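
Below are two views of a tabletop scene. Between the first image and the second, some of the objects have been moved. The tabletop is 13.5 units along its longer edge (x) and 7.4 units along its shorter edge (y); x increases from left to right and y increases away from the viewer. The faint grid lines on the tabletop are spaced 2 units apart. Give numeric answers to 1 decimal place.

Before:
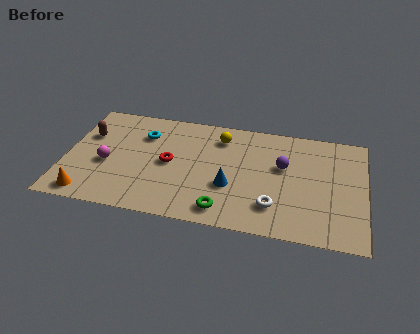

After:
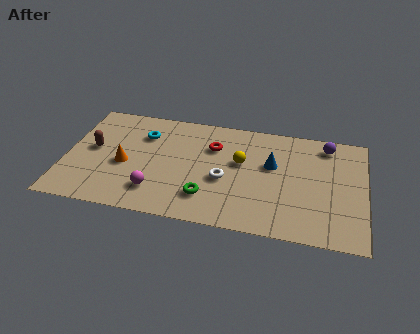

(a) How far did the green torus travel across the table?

1.1

The green torus moved from about (7.3, 1.1) to (6.5, 1.8), a distance of √(0.8² + 0.7²) ≈ 1.1.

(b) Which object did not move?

the cyan torus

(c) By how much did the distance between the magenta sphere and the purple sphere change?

+0.8

Before: roughly 8.0 units apart; after: 8.8. That's 0.8 units further apart.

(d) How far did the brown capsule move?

0.9

The brown capsule was near (0.9, 4.9) before and (1.2, 4.0) after, so it travelled √(0.3² + 0.9²) ≈ 0.9 units.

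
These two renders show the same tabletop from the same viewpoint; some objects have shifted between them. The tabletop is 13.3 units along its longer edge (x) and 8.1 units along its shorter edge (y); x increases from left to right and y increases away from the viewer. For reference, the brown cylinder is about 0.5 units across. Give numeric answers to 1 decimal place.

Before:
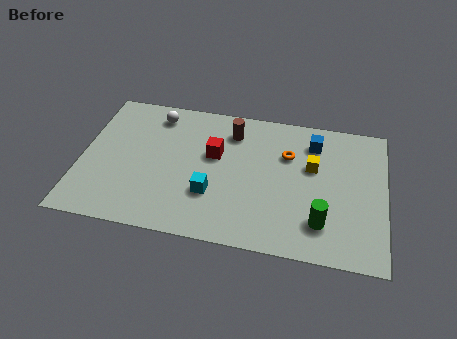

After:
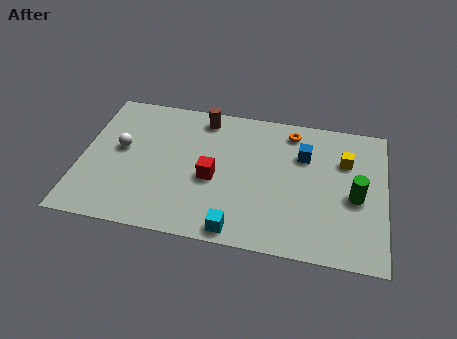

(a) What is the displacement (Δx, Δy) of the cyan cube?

(1.2, -1.8)

The cyan cube started near (5.8, 2.6) and ended near (7.0, 0.8).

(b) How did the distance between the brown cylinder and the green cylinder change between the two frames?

+1.5

They were about 6.1 units apart before and 7.6 after — 1.5 units further apart.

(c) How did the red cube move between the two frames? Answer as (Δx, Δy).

(0.0, -1.4)

The red cube started near (5.8, 4.9) and ended near (5.8, 3.5).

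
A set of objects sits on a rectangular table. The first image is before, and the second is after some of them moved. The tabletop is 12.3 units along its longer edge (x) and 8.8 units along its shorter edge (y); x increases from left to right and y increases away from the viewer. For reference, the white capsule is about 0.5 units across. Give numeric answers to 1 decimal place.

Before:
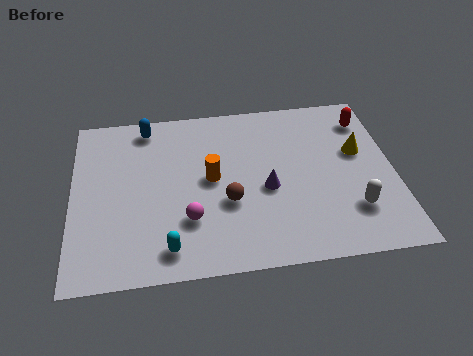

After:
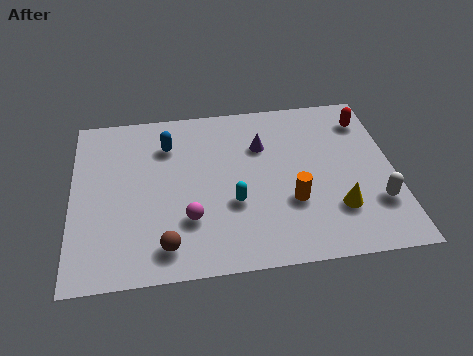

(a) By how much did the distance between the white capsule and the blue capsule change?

-0.6

The distance was about 9.4 in the first image and 8.8 in the second, so they moved 0.6 units closer together.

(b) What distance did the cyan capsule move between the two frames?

3.1

The cyan capsule moved from about (3.6, 1.3) to (6.1, 3.2), a distance of √(2.5² + 1.9²) ≈ 3.1.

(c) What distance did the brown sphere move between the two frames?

3.1

From (5.9, 3.3) to (3.5, 1.4), the brown sphere covered √(2.4² + 1.9²) ≈ 3.1 units.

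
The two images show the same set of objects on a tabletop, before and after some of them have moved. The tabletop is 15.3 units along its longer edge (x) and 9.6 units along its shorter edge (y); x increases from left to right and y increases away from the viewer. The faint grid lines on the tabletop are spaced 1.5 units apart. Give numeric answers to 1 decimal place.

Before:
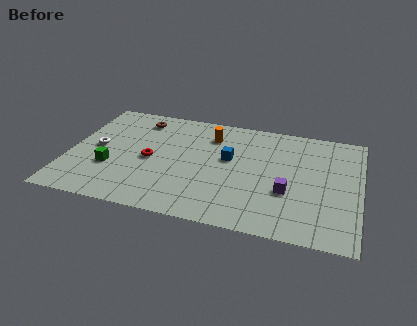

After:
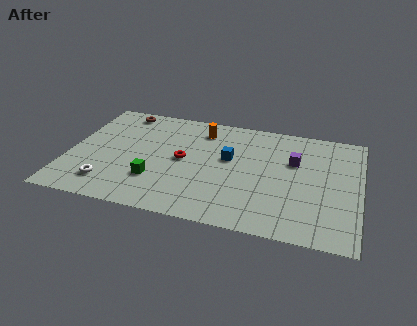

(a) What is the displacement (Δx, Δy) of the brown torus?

(-1.0, 0.5)

From the two frames, the brown torus sits at roughly (3.4, 8.0) before and (2.4, 8.5) after.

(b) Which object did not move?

the blue cube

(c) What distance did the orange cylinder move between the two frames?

0.6

The orange cylinder was near (7.3, 7.4) before and (6.8, 7.8) after, so it travelled √(0.5² + 0.4²) ≈ 0.6 units.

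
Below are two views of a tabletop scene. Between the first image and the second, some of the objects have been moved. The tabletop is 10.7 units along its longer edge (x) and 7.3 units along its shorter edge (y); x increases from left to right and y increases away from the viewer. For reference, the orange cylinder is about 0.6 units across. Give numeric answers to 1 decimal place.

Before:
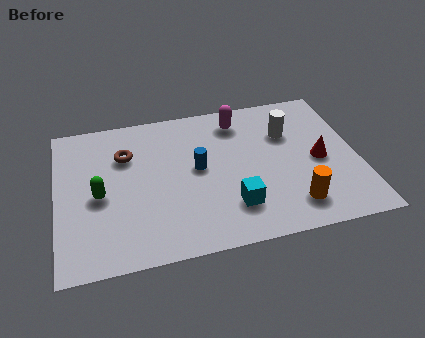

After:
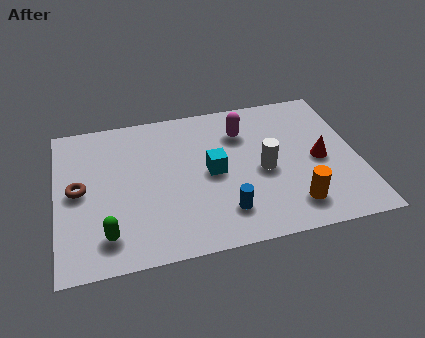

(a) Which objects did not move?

the red cone and the orange cylinder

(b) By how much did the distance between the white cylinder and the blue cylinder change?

-1.2

They were about 3.5 units apart before and 2.3 after — 1.2 units closer together.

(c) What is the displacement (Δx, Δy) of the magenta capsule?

(0.1, -0.6)

The magenta capsule was at about (6.6, 6.0) and moved to about (6.7, 5.4).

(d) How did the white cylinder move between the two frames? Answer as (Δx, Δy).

(-1.0, -1.7)

The white cylinder started near (8.3, 5.0) and ended near (7.3, 3.3).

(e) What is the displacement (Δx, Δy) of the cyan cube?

(-0.6, 1.8)

The cyan cube was at about (6.1, 1.8) and moved to about (5.5, 3.6).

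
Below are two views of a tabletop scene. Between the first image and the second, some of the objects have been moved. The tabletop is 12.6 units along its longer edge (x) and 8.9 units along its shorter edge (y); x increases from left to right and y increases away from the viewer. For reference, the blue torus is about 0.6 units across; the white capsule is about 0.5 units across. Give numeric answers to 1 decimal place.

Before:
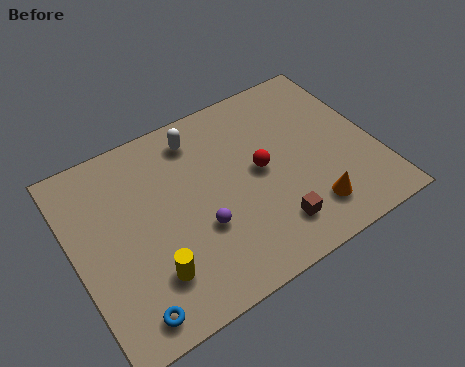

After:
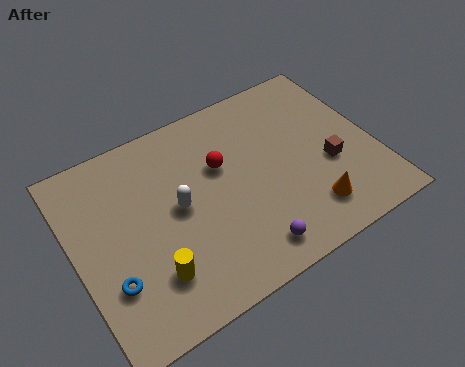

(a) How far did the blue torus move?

1.7

From (1.7, 1.1) to (1.2, 2.7), the blue torus covered √(0.5² + 1.6²) ≈ 1.7 units.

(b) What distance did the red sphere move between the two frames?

1.8

From (7.8, 4.6) to (6.3, 5.6), the red sphere covered √(1.5² + 1.0²) ≈ 1.8 units.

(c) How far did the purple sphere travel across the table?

2.5

From (5.0, 3.2) to (6.7, 1.3), the purple sphere covered √(1.7² + 1.9²) ≈ 2.5 units.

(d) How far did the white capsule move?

3.1

The white capsule moved from about (5.6, 7.4) to (4.3, 4.6), a distance of √(1.3² + 2.8²) ≈ 3.1.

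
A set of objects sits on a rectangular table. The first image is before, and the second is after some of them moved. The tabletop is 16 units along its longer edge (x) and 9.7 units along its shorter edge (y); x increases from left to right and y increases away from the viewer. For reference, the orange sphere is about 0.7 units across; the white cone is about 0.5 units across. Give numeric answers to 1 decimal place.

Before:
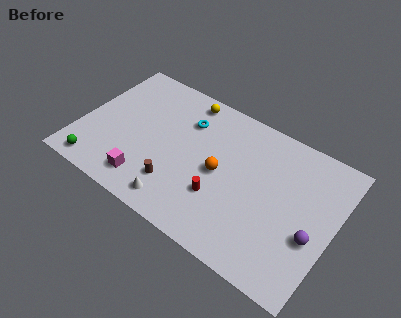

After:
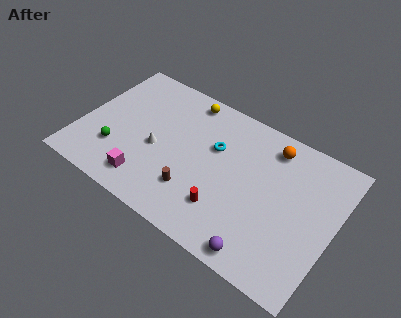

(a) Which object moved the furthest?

the orange sphere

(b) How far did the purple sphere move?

3.8

From (14.9, 3.7) to (12.2, 1.0), the purple sphere covered √(2.7² + 2.7²) ≈ 3.8 units.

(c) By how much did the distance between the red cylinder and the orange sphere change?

+4.3

Before: roughly 1.6 units apart; after: 5.9. That's 4.3 units further apart.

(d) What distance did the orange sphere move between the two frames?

4.3

The orange sphere was near (8.9, 4.7) before and (11.6, 8.1) after, so it travelled √(2.7² + 3.4²) ≈ 4.3 units.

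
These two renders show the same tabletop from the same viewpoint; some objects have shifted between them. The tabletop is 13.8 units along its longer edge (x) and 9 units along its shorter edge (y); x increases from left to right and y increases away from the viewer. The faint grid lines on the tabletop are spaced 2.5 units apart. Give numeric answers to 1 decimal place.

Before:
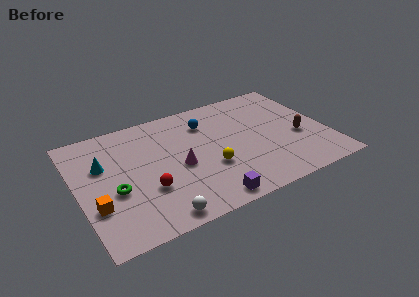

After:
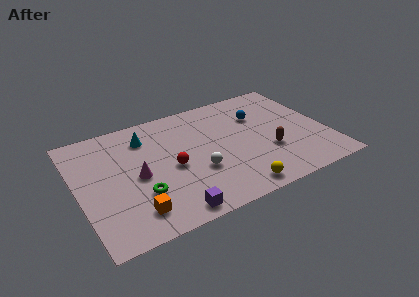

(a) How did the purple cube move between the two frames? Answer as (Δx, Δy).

(-2.0, 0.0)

From the two frames, the purple cube sits at roughly (6.6, 0.9) before and (4.6, 0.9) after.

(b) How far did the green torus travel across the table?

1.5

From (1.9, 3.6) to (3.2, 2.8), the green torus covered √(1.3² + 0.8²) ≈ 1.5 units.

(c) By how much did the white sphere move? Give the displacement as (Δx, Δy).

(2.5, 2.3)

From the two frames, the white sphere sits at roughly (3.9, 0.9) before and (6.4, 3.2) after.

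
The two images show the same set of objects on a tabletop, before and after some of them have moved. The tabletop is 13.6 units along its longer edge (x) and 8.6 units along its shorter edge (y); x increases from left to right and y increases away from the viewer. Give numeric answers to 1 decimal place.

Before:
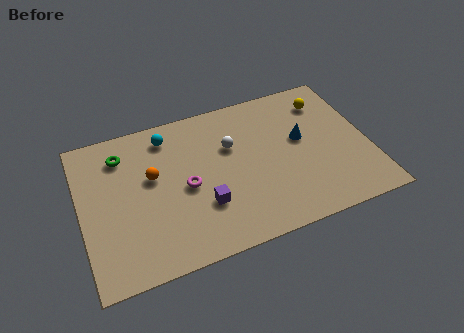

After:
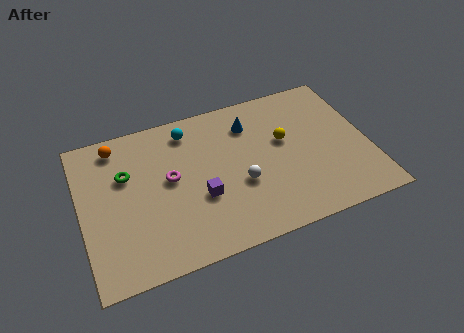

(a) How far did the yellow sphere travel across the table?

2.8

From (11.9, 6.8) to (9.7, 5.1), the yellow sphere covered √(2.2² + 1.7²) ≈ 2.8 units.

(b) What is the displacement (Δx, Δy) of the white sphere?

(0.2, -2.3)

From the two frames, the white sphere sits at roughly (7.2, 5.6) before and (7.4, 3.3) after.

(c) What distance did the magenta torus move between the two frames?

1.0

From (4.9, 4.0) to (4.2, 4.7), the magenta torus covered √(0.7² + 0.7²) ≈ 1.0 units.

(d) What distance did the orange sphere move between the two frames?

2.7

From (3.4, 5.1) to (1.9, 7.4), the orange sphere covered √(1.5² + 2.3²) ≈ 2.7 units.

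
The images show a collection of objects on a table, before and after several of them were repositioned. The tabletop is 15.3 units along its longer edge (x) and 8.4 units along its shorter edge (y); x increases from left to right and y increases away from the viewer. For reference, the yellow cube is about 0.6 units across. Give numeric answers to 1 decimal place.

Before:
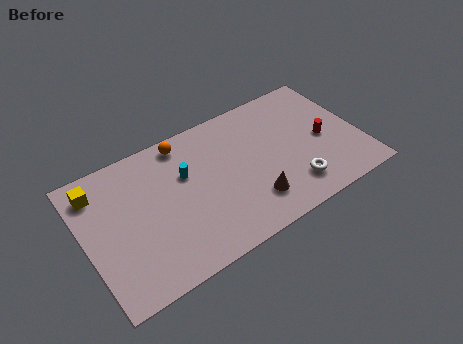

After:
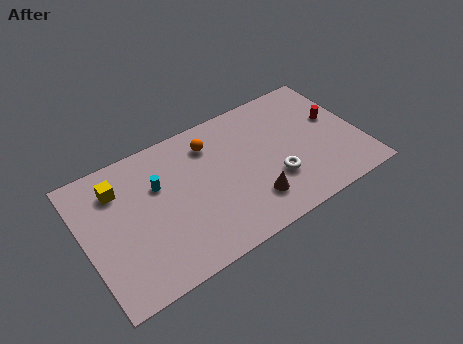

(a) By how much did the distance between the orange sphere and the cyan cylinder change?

+1.3

The distance was about 2.0 in the first image and 3.3 in the second, so they moved 1.3 units further apart.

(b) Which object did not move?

the brown cone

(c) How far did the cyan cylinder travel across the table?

1.5

The cyan cylinder moved from about (5.7, 5.4) to (4.2, 5.5), a distance of √(1.5² + 0.1²) ≈ 1.5.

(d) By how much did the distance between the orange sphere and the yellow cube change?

+0.3

They were about 4.9 units apart before and 5.2 after — 0.3 units further apart.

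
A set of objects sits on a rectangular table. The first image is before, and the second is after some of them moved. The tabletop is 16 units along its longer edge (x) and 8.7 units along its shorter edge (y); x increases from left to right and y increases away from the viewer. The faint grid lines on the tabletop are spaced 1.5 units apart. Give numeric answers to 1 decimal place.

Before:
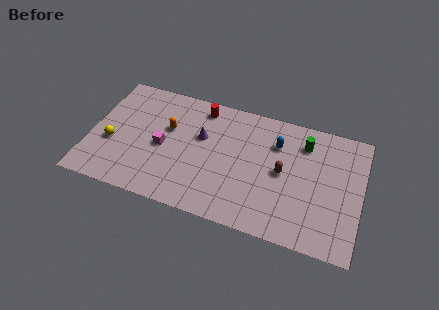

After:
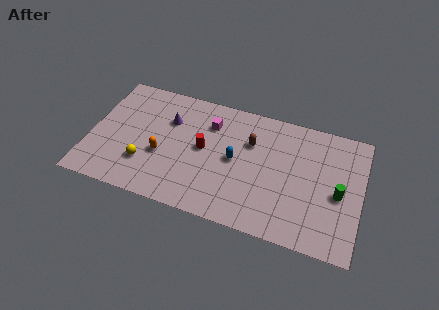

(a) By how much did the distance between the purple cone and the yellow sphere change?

-1.9

The distance was about 5.6 in the first image and 3.7 in the second, so they moved 1.9 units closer together.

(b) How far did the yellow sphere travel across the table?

2.3

From (1.3, 3.4) to (3.4, 2.5), the yellow sphere covered √(2.1² + 0.9²) ≈ 2.3 units.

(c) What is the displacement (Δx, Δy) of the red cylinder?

(0.4, -2.9)

The red cylinder started near (6.3, 7.5) and ended near (6.7, 4.6).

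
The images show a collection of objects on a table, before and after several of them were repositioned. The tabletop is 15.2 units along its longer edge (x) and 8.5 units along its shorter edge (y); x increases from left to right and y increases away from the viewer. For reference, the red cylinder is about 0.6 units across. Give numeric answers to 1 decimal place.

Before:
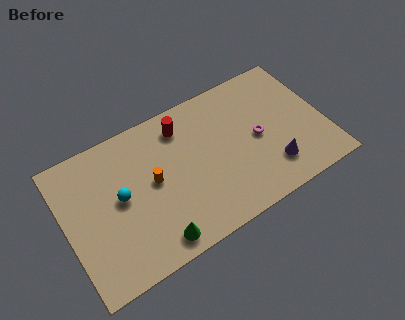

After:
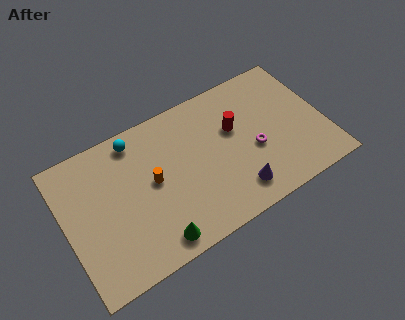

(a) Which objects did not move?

the green cone and the orange cylinder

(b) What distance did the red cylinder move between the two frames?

3.3

From (7.2, 6.9) to (10.1, 5.3), the red cylinder covered √(2.9² + 1.6²) ≈ 3.3 units.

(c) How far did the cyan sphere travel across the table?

3.2

The cyan sphere moved from about (3.2, 4.5) to (4.5, 7.4), a distance of √(1.3² + 2.9²) ≈ 3.2.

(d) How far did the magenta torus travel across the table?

0.7

The magenta torus moved from about (11.3, 4.1) to (11.0, 3.5), a distance of √(0.3² + 0.6²) ≈ 0.7.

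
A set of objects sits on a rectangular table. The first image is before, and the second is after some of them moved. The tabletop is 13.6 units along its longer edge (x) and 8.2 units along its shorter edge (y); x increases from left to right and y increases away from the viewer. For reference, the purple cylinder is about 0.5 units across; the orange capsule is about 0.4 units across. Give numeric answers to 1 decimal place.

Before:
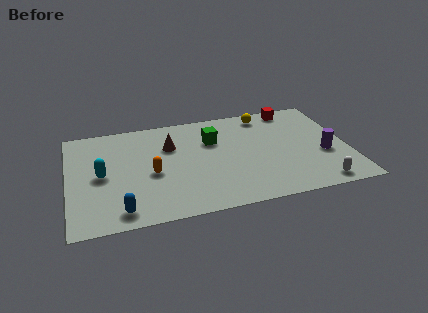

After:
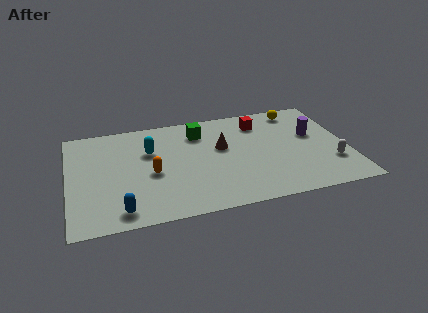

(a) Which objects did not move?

the blue capsule and the orange capsule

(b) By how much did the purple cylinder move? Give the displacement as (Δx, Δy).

(-0.4, 1.7)

The purple cylinder was at about (12.4, 3.2) and moved to about (12.0, 4.9).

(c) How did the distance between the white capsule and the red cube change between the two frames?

-1.2

The distance was about 6.4 in the first image and 5.2 in the second, so they moved 1.2 units closer together.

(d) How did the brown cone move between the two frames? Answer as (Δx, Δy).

(2.5, -0.7)

From the two frames, the brown cone sits at roughly (5.0, 5.6) before and (7.5, 4.9) after.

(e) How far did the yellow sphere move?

1.6

The yellow sphere was near (9.8, 7.1) before and (11.4, 7.1) after, so it travelled √(1.6² + 0.0²) ≈ 1.6 units.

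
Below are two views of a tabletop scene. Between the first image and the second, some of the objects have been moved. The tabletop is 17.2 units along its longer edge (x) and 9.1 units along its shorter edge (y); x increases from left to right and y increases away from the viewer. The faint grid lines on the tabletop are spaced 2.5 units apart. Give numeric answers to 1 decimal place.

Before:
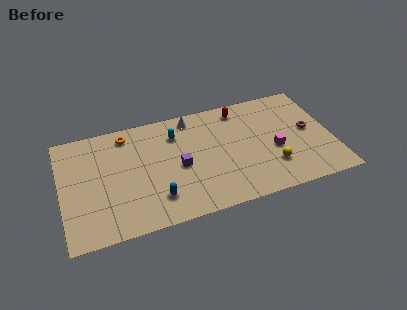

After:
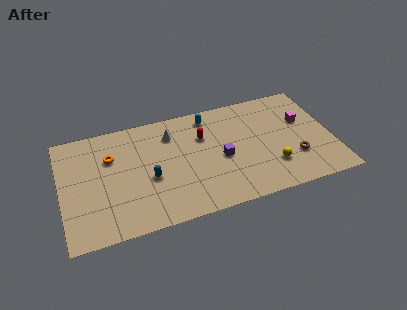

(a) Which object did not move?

the yellow sphere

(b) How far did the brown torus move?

2.3

From (15.8, 4.8) to (14.7, 2.8), the brown torus covered √(1.1² + 2.0²) ≈ 2.3 units.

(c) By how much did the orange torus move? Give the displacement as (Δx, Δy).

(-1.1, -1.6)

From the two frames, the orange torus sits at roughly (4.3, 7.8) before and (3.2, 6.2) after.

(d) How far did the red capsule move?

3.0

The red capsule was near (11.6, 7.8) before and (9.1, 6.2) after, so it travelled √(2.5² + 1.6²) ≈ 3.0 units.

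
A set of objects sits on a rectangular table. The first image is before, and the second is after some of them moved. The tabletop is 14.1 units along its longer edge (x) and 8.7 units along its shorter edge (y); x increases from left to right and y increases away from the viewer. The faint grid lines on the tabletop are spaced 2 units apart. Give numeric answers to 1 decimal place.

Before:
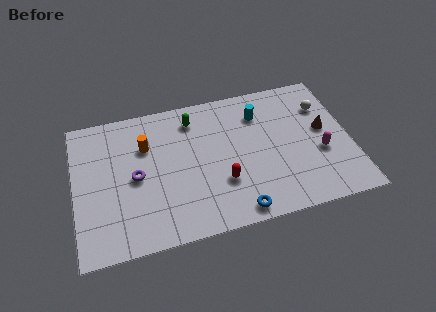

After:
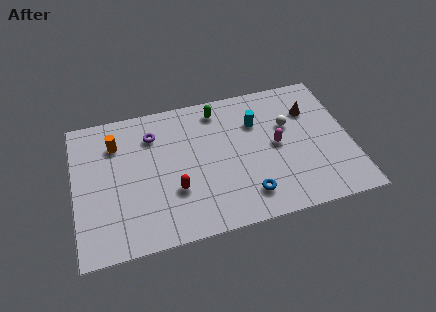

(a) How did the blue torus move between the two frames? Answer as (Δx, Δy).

(0.6, 0.8)

The blue torus was at about (8.0, 0.9) and moved to about (8.6, 1.7).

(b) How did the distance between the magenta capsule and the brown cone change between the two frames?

+1.2

They were about 1.4 units apart before and 2.6 after — 1.2 units further apart.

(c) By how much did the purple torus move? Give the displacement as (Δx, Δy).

(1.0, 2.4)

The purple torus started near (3.1, 4.2) and ended near (4.1, 6.6).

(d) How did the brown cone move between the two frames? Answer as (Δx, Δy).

(-0.6, 1.4)

The brown cone was at about (12.8, 4.8) and moved to about (12.2, 6.2).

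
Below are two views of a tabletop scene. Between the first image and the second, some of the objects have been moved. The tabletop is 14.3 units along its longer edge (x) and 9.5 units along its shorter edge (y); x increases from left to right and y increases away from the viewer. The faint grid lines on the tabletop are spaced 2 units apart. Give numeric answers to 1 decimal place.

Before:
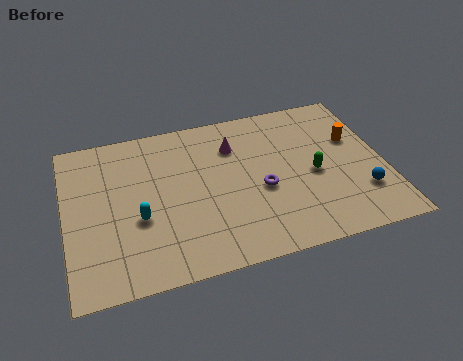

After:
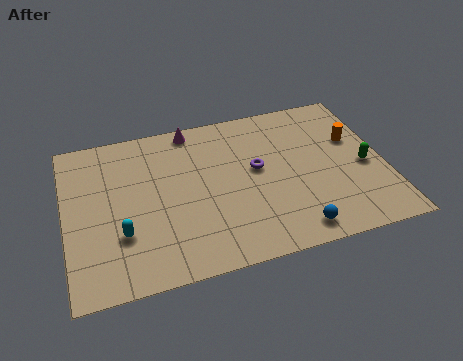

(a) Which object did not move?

the orange cylinder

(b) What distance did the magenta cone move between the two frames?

2.4

The magenta cone was near (7.7, 7.0) before and (5.9, 8.6) after, so it travelled √(1.8² + 1.6²) ≈ 2.4 units.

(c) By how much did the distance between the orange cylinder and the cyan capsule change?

+0.9

They were about 10.2 units apart before and 11.1 after — 0.9 units further apart.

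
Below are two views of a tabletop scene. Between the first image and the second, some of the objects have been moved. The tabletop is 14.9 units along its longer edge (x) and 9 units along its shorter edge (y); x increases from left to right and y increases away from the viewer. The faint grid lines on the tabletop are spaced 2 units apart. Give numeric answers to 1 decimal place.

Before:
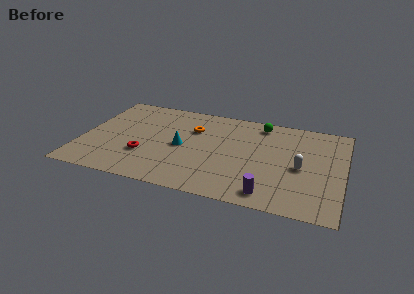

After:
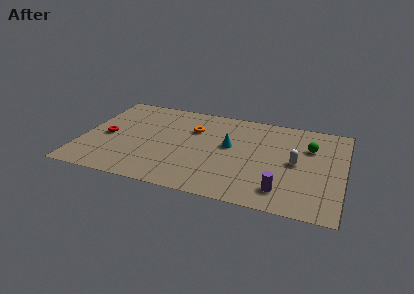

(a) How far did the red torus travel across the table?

2.6

The red torus was near (3.7, 2.9) before and (1.4, 4.2) after, so it travelled √(2.3² + 1.3²) ≈ 2.6 units.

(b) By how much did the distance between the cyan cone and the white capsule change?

-3.0

The distance was about 6.8 in the first image and 3.8 in the second, so they moved 3.0 units closer together.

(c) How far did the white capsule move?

0.5

From (12.5, 4.1) to (12.2, 4.5), the white capsule covered √(0.3² + 0.4²) ≈ 0.5 units.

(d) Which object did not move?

the orange torus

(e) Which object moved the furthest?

the green sphere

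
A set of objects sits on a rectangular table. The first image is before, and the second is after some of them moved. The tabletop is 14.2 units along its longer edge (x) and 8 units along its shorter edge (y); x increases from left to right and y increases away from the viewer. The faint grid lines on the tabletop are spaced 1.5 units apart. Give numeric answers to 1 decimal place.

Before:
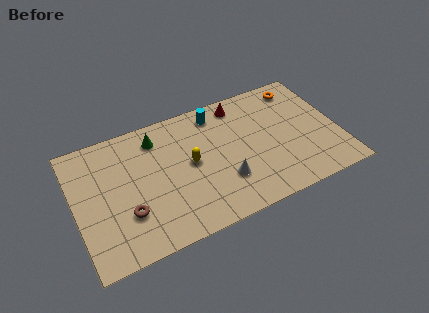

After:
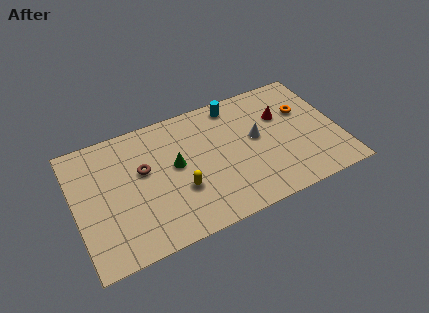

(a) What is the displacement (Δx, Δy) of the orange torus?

(0.0, -1.6)

The orange torus started near (12.5, 6.8) and ended near (12.5, 5.2).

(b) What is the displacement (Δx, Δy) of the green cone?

(0.8, -2.1)

The green cone was at about (4.6, 6.5) and moved to about (5.4, 4.4).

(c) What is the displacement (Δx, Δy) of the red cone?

(2.1, -1.6)

From the two frames, the red cone sits at roughly (9.2, 6.9) before and (11.3, 5.3) after.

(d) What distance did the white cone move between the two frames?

2.8

The white cone was near (7.8, 2.4) before and (9.8, 4.4) after, so it travelled √(2.0² + 2.0²) ≈ 2.8 units.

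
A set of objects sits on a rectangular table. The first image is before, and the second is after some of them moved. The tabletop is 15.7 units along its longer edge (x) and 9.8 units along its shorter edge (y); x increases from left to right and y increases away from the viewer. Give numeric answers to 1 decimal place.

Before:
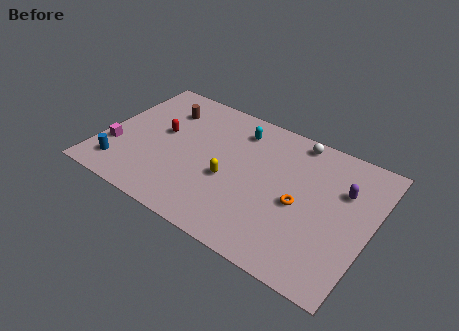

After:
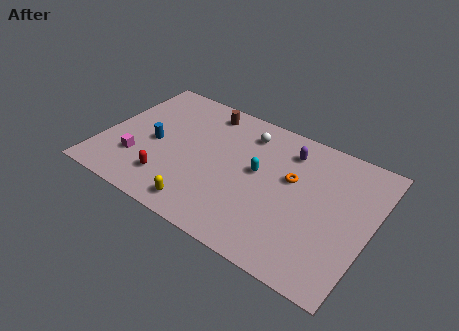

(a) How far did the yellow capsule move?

2.9

The yellow capsule was near (7.6, 4.0) before and (6.5, 1.3) after, so it travelled √(1.1² + 2.7²) ≈ 2.9 units.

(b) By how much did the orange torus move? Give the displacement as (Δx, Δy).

(-0.7, 1.5)

From the two frames, the orange torus sits at roughly (11.7, 4.4) before and (11.0, 5.9) after.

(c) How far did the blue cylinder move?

3.1

The blue cylinder moved from about (1.5, 1.8) to (3.0, 4.5), a distance of √(1.5² + 2.7²) ≈ 3.1.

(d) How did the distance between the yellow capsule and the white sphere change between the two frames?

+1.0

They were about 5.8 units apart before and 6.8 after — 1.0 units further apart.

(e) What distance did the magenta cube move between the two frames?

1.4

The magenta cube moved from about (0.9, 3.1) to (2.3, 2.8), a distance of √(1.4² + 0.3²) ≈ 1.4.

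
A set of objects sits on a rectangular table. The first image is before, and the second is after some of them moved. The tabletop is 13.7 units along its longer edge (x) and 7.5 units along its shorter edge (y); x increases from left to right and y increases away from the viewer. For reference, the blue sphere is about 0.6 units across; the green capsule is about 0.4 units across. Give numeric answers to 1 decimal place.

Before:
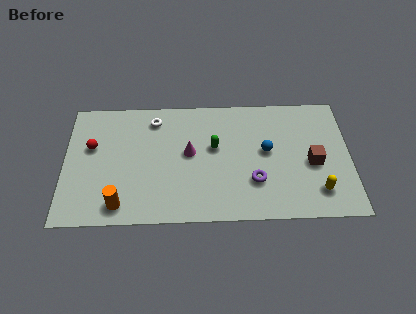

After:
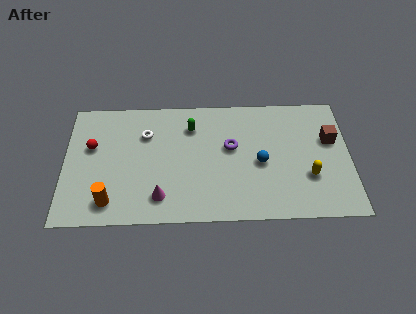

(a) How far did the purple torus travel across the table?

2.4

The purple torus moved from about (9.1, 2.3) to (8.0, 4.4), a distance of √(1.1² + 2.1²) ≈ 2.4.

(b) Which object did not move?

the red sphere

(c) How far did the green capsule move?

1.7

From (7.2, 4.4) to (6.1, 5.7), the green capsule covered √(1.1² + 1.3²) ≈ 1.7 units.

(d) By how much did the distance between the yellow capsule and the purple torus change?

+1.1

Before: roughly 3.1 units apart; after: 4.2. That's 1.1 units further apart.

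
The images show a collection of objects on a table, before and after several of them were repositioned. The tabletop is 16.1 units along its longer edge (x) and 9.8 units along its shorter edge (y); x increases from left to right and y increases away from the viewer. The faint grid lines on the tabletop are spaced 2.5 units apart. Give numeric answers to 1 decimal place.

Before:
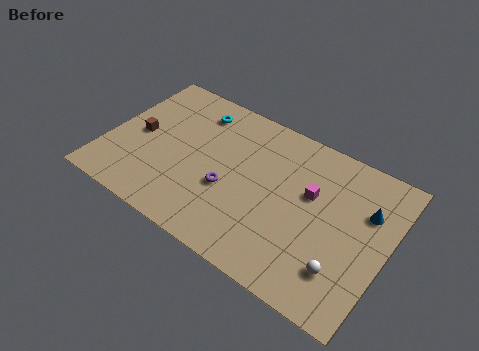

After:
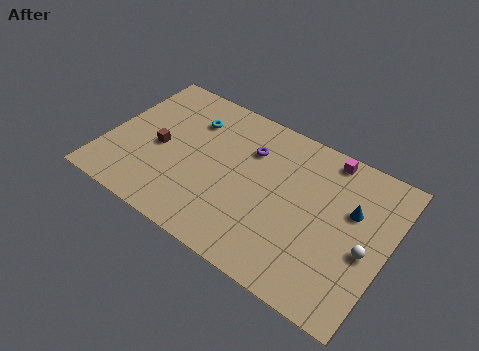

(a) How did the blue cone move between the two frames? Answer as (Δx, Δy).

(-0.8, -0.4)

From the two frames, the blue cone sits at roughly (14.7, 6.6) before and (13.9, 6.2) after.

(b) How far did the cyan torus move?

0.7

From (4.5, 8.0) to (4.4, 7.3), the cyan torus covered √(0.1² + 0.7²) ≈ 0.7 units.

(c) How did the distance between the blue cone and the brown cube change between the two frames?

-2.1

Before: roughly 13.1 units apart; after: 11.0. That's 2.1 units closer together.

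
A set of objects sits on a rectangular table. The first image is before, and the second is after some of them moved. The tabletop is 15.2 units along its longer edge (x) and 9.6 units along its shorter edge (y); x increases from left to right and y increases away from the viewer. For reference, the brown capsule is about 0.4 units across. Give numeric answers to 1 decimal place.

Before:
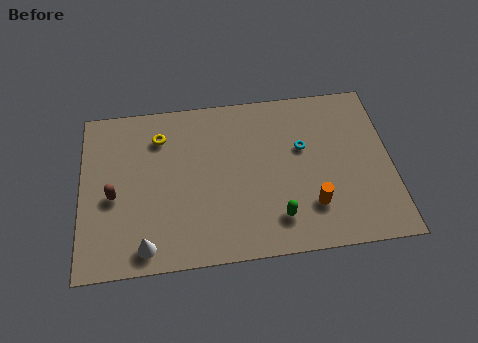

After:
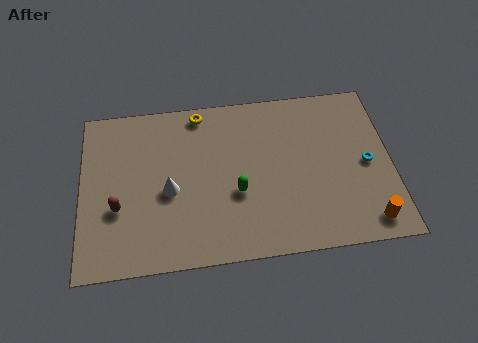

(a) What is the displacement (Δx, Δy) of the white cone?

(1.2, 3.0)

From the two frames, the white cone sits at roughly (3.1, 1.2) before and (4.3, 4.2) after.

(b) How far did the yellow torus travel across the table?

2.3

The yellow torus was near (3.9, 7.4) before and (5.9, 8.6) after, so it travelled √(2.0² + 1.2²) ≈ 2.3 units.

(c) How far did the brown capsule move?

0.7

The brown capsule moved from about (1.6, 4.2) to (1.8, 3.5), a distance of √(0.2² + 0.7²) ≈ 0.7.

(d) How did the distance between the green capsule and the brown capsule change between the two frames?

-2.4

The distance was about 8.2 in the first image and 5.8 in the second, so they moved 2.4 units closer together.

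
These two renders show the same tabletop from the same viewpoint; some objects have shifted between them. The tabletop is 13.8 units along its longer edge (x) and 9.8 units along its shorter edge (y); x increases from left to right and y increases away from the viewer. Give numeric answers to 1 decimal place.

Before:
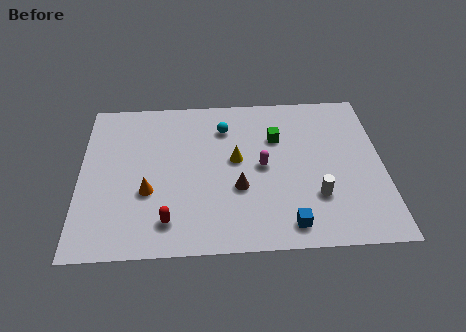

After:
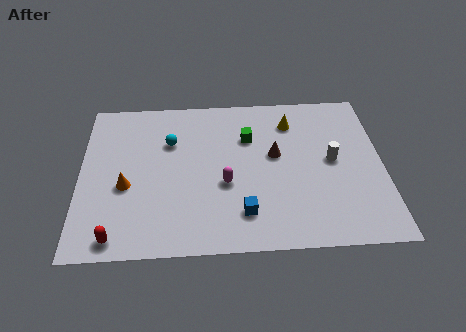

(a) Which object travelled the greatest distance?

the yellow cone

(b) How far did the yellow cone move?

3.5

From (7.1, 5.4) to (9.7, 7.7), the yellow cone covered √(2.6² + 2.3²) ≈ 3.5 units.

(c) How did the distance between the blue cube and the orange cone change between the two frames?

-1.1

The distance was about 6.7 in the first image and 5.6 in the second, so they moved 1.1 units closer together.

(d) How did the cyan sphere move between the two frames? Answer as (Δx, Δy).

(-2.5, -0.8)

The cyan sphere was at about (6.6, 7.5) and moved to about (4.1, 6.7).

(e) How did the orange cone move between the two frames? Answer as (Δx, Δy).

(-1.0, 0.4)

From the two frames, the orange cone sits at roughly (3.1, 3.6) before and (2.1, 4.0) after.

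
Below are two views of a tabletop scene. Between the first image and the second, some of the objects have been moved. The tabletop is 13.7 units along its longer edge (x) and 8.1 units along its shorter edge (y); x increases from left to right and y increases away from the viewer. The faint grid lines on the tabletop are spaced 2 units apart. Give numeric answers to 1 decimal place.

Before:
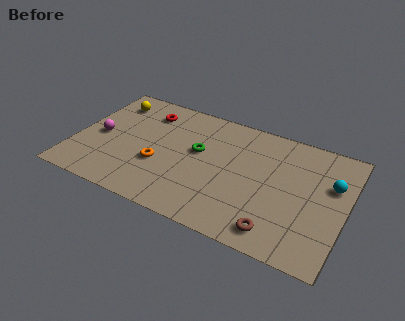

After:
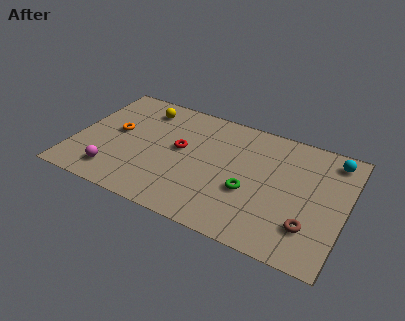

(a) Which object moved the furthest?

the green torus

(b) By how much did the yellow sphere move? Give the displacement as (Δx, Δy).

(1.7, 0.1)

From the two frames, the yellow sphere sits at roughly (1.4, 6.5) before and (3.1, 6.6) after.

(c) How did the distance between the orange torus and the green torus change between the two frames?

+4.6

The distance was about 2.5 in the first image and 7.1 in the second, so they moved 4.6 units further apart.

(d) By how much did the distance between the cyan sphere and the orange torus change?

+2.3

They were about 8.8 units apart before and 11.1 after — 2.3 units further apart.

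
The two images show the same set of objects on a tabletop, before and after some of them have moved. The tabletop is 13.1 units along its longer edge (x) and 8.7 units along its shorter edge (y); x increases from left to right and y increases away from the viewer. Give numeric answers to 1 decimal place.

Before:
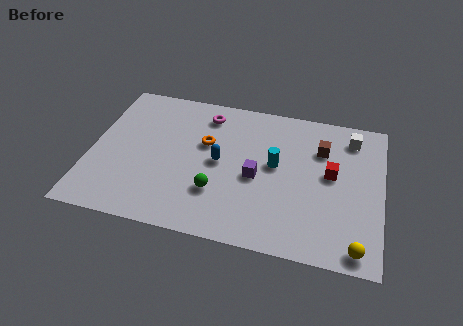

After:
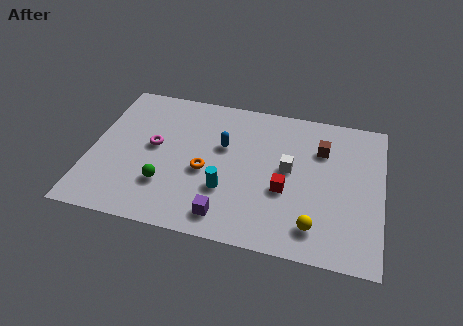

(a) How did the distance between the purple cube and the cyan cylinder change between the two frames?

+0.3

They were about 1.2 units apart before and 1.5 after — 0.3 units further apart.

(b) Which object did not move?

the brown cube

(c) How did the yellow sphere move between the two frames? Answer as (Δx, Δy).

(-1.9, 0.7)

The yellow sphere was at about (12.1, 0.9) and moved to about (10.2, 1.6).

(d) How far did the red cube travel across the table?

2.4

From (10.8, 4.8) to (8.8, 3.4), the red cube covered √(2.0² + 1.4²) ≈ 2.4 units.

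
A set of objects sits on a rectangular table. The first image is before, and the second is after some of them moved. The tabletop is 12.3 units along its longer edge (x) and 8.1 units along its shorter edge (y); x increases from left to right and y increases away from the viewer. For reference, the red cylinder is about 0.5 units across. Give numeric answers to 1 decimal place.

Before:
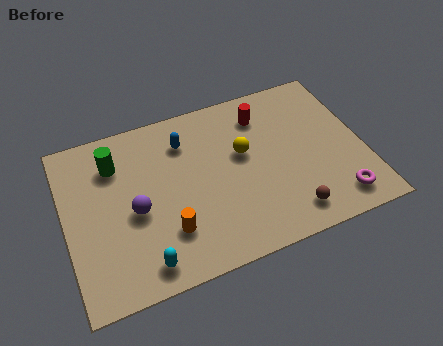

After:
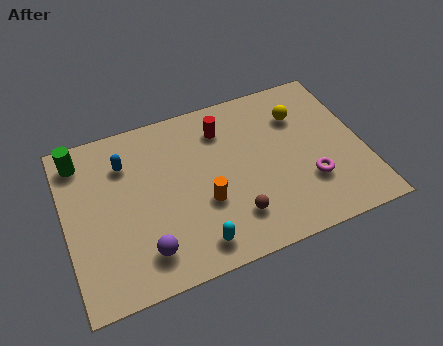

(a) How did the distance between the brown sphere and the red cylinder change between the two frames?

-0.7

The distance was about 5.1 in the first image and 4.4 in the second, so they moved 0.7 units closer together.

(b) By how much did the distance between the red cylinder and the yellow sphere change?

+1.3

The distance was about 1.9 in the first image and 3.2 in the second, so they moved 1.3 units further apart.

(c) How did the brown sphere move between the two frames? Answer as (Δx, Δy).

(-2.2, 0.6)

From the two frames, the brown sphere sits at roughly (8.9, 1.3) before and (6.7, 1.9) after.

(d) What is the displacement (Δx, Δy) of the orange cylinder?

(1.6, 0.8)

From the two frames, the orange cylinder sits at roughly (4.0, 2.2) before and (5.6, 3.0) after.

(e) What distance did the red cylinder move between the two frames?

1.7

The red cylinder was near (8.4, 6.4) before and (6.7, 6.3) after, so it travelled √(1.7² + 0.1²) ≈ 1.7 units.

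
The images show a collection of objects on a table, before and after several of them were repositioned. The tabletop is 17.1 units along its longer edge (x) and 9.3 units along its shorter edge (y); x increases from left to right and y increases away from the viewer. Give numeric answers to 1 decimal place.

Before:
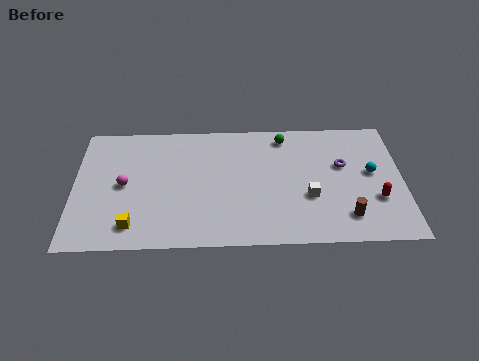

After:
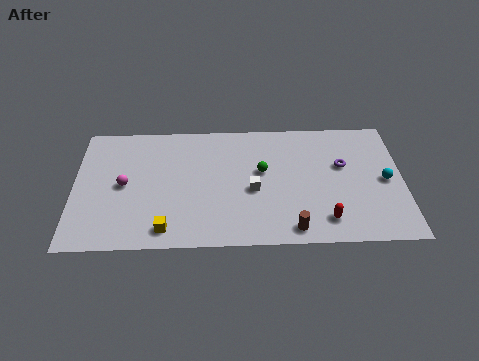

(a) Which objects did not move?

the magenta sphere and the purple torus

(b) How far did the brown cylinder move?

2.9

The brown cylinder was near (14.1, 1.9) before and (11.3, 1.1) after, so it travelled √(2.8² + 0.8²) ≈ 2.9 units.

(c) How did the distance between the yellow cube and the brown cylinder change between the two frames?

-4.5

The distance was about 11.0 in the first image and 6.5 in the second, so they moved 4.5 units closer together.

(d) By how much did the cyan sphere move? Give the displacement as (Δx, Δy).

(0.7, -0.6)

The cyan sphere started near (15.5, 5.1) and ended near (16.2, 4.5).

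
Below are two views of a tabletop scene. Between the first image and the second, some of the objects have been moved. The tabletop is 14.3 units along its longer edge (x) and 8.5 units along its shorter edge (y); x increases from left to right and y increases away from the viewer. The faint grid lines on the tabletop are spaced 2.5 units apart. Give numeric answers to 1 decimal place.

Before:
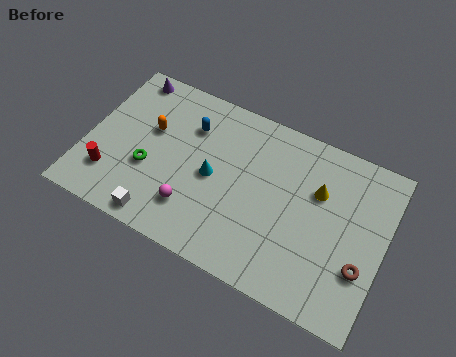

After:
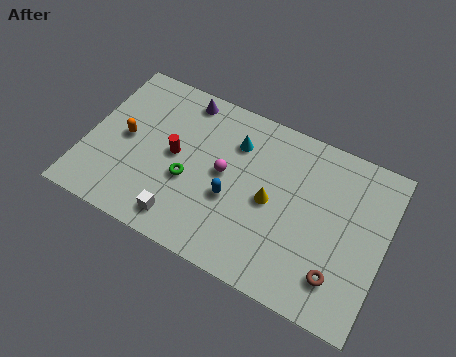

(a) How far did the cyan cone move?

2.3

The cyan cone moved from about (6.1, 4.1) to (6.9, 6.3), a distance of √(0.8² + 2.2²) ≈ 2.3.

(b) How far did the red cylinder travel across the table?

3.6

The red cylinder was near (1.4, 2.1) before and (4.2, 4.4) after, so it travelled √(2.8² + 2.3²) ≈ 3.6 units.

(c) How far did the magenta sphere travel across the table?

2.7

From (5.4, 2.1) to (6.6, 4.5), the magenta sphere covered √(1.2² + 2.4²) ≈ 2.7 units.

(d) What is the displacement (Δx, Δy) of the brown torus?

(-1.0, -0.9)

The brown torus was at about (13.4, 2.8) and moved to about (12.4, 1.9).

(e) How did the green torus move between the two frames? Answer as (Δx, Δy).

(1.9, 0.2)

From the two frames, the green torus sits at roughly (3.1, 3.2) before and (5.0, 3.4) after.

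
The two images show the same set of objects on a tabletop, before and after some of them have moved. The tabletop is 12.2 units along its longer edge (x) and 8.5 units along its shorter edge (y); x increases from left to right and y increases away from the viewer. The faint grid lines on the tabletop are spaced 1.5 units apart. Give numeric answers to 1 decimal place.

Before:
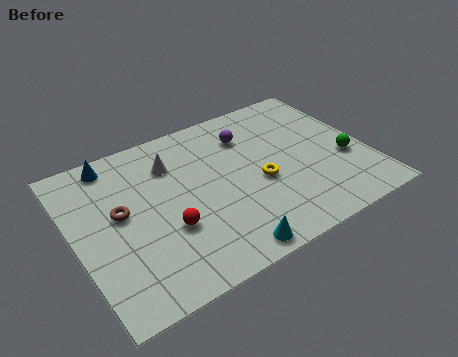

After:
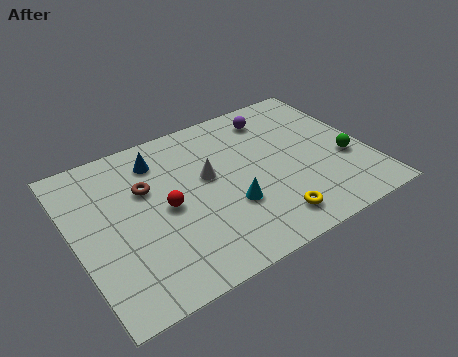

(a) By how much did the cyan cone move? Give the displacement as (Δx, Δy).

(0.6, 2.1)

The cyan cone was at about (5.6, 0.8) and moved to about (6.2, 2.9).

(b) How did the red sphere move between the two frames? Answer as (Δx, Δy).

(0.1, 1.1)

The red sphere was at about (3.6, 3.0) and moved to about (3.7, 4.1).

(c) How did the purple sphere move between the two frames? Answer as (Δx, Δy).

(1.2, 0.6)

The purple sphere was at about (7.6, 6.4) and moved to about (8.8, 7.0).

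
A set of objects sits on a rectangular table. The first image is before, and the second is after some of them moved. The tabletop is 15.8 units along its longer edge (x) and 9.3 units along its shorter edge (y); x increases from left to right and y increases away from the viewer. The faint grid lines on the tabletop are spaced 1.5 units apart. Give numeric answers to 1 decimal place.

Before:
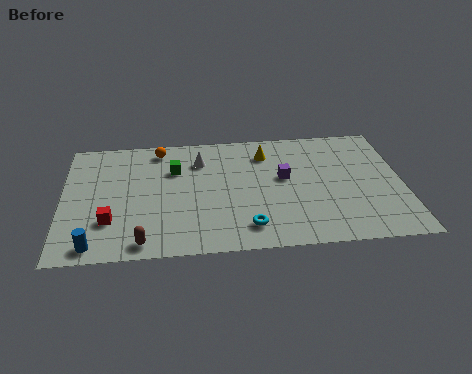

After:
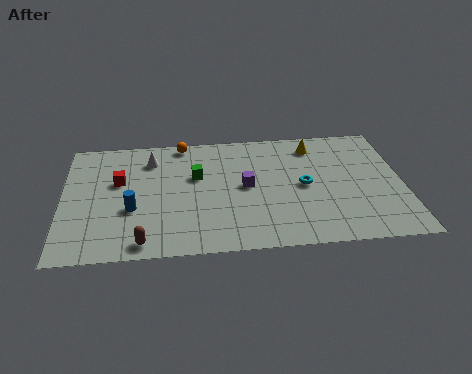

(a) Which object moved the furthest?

the cyan torus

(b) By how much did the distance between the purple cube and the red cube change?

-2.5

They were about 8.5 units apart before and 6.0 after — 2.5 units closer together.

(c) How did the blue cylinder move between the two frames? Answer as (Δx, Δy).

(1.7, 2.5)

The blue cylinder was at about (1.5, 1.0) and moved to about (3.2, 3.5).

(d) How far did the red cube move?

3.0

From (2.2, 2.7) to (2.6, 5.7), the red cube covered √(0.4² + 3.0²) ≈ 3.0 units.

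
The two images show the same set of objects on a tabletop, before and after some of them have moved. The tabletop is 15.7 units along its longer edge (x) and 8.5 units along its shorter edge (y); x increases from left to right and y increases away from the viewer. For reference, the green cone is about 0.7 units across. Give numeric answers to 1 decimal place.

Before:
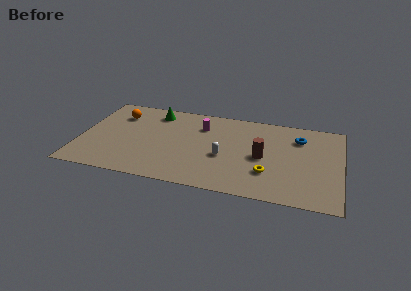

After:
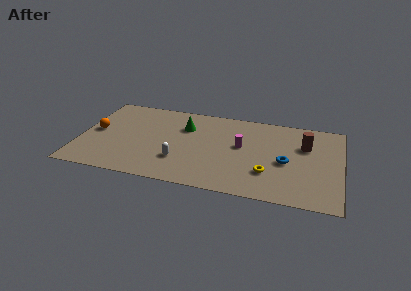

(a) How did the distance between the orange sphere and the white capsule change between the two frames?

-1.7

The distance was about 7.2 in the first image and 5.5 in the second, so they moved 1.7 units closer together.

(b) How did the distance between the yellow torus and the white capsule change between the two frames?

+2.4

Before: roughly 2.9 units apart; after: 5.3. That's 2.4 units further apart.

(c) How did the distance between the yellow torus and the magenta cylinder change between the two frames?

-2.8

The distance was about 5.7 in the first image and 2.9 in the second, so they moved 2.8 units closer together.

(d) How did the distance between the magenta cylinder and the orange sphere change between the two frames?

+3.7

The distance was about 5.1 in the first image and 8.8 in the second, so they moved 3.7 units further apart.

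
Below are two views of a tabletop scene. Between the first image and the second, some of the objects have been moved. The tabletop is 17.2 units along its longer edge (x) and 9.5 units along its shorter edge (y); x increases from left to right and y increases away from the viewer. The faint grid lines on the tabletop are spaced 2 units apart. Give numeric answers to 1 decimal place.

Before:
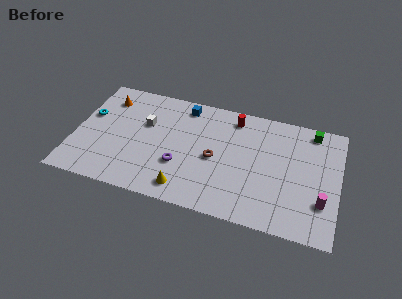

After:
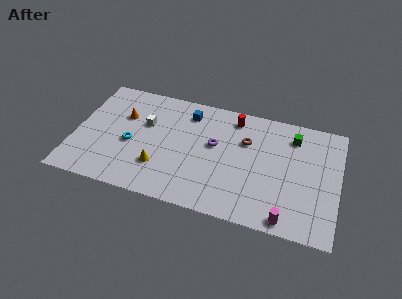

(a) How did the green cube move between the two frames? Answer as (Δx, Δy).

(-1.2, -0.8)

The green cube started near (15.3, 8.4) and ended near (14.1, 7.6).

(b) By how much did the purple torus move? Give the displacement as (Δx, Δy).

(2.1, 2.3)

From the two frames, the purple torus sits at roughly (7.0, 3.2) before and (9.1, 5.5) after.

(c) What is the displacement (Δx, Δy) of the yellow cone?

(-1.8, 1.3)

The yellow cone was at about (7.5, 1.4) and moved to about (5.7, 2.7).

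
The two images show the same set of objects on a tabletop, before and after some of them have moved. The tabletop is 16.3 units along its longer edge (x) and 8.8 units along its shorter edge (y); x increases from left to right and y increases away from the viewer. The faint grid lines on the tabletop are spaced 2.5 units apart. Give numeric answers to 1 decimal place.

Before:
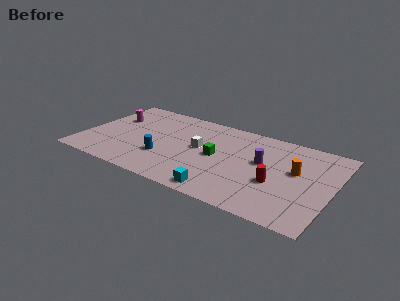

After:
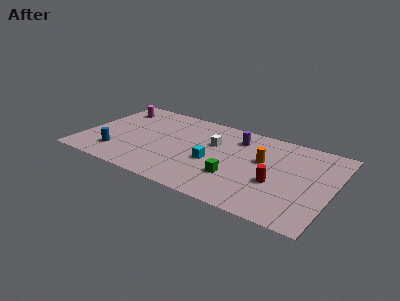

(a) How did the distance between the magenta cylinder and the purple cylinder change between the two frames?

-1.8

They were about 10.1 units apart before and 8.3 after — 1.8 units closer together.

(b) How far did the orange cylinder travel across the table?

2.2

From (13.9, 5.1) to (11.7, 5.3), the orange cylinder covered √(2.2² + 0.2²) ≈ 2.2 units.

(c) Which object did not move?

the red cylinder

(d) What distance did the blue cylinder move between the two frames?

3.1

From (5.5, 2.8) to (2.5, 2.0), the blue cylinder covered √(3.0² + 0.8²) ≈ 3.1 units.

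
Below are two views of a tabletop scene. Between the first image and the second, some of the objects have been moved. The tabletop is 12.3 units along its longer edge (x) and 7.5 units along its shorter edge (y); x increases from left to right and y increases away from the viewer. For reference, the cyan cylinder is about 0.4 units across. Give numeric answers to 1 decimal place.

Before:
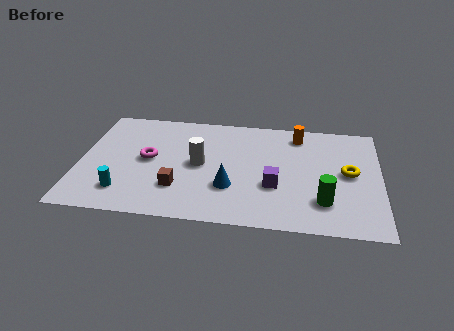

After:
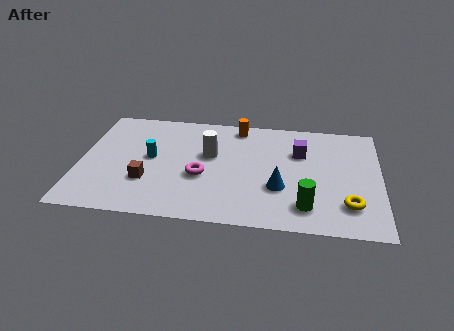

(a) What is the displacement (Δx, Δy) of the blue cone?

(2.0, 0.2)

The blue cone was at about (6.2, 2.4) and moved to about (8.2, 2.6).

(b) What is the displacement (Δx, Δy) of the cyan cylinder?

(1.0, 2.4)

From the two frames, the cyan cylinder sits at roughly (1.9, 1.6) before and (2.9, 4.0) after.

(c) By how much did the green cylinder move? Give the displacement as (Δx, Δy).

(-0.7, -0.4)

The green cylinder was at about (10.0, 1.9) and moved to about (9.3, 1.5).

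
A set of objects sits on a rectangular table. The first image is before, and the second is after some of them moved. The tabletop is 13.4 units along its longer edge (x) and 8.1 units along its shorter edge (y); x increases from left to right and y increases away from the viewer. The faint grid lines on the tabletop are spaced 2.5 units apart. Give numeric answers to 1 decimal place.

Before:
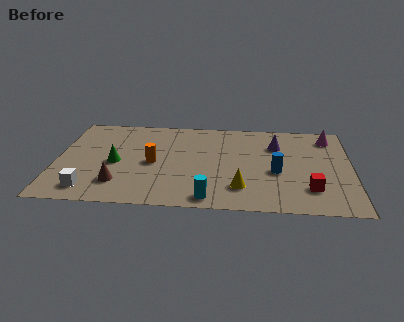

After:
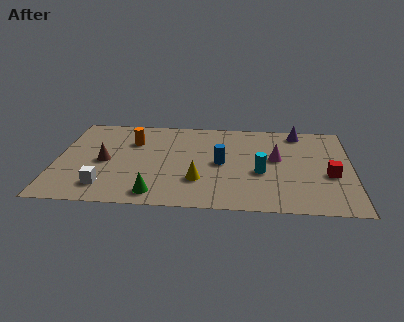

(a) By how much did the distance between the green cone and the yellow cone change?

-3.7

Before: roughly 6.0 units apart; after: 2.3. That's 3.7 units closer together.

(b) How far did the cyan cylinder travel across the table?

3.3

The cyan cylinder moved from about (7.0, 0.9) to (9.3, 3.3), a distance of √(2.3² + 2.4²) ≈ 3.3.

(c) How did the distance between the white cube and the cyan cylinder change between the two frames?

+1.8

Before: roughly 5.4 units apart; after: 7.2. That's 1.8 units further apart.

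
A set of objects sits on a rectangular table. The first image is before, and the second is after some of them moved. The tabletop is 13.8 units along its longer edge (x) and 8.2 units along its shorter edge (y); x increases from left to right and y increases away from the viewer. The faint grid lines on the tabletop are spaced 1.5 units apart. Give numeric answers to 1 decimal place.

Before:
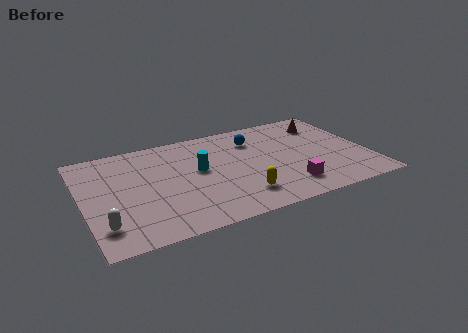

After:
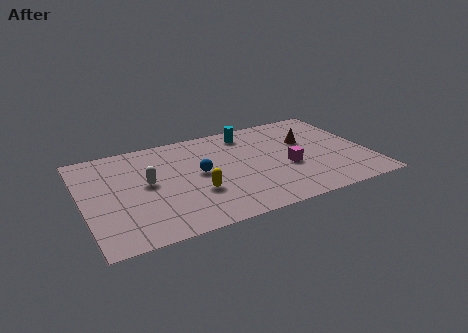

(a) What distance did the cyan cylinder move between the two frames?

3.5

The cyan cylinder was near (5.6, 4.6) before and (8.3, 6.9) after, so it travelled √(2.7² + 2.3²) ≈ 3.5 units.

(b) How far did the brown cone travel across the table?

1.6

The brown cone was near (12.1, 6.4) before and (11.0, 5.2) after, so it travelled √(1.1² + 1.2²) ≈ 1.6 units.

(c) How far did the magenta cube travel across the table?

1.6

The magenta cube was near (9.6, 1.7) before and (9.8, 3.3) after, so it travelled √(0.2² + 1.6²) ≈ 1.6 units.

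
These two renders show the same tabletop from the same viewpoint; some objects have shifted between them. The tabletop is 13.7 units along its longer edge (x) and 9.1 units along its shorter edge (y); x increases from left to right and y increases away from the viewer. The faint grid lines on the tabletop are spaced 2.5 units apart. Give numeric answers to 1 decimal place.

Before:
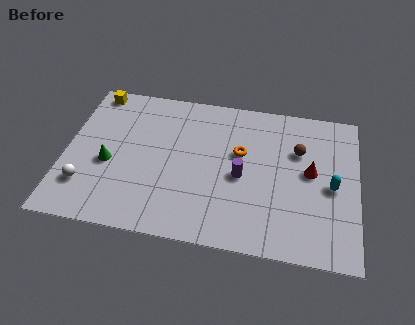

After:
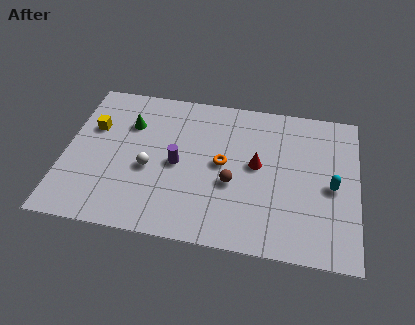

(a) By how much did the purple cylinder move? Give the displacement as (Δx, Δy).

(-3.0, 0.2)

From the two frames, the purple cylinder sits at roughly (8.3, 4.1) before and (5.3, 4.3) after.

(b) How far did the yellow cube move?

2.3

From (1.1, 8.2) to (1.2, 5.9), the yellow cube covered √(0.1² + 2.3²) ≈ 2.3 units.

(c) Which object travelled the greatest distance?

the brown sphere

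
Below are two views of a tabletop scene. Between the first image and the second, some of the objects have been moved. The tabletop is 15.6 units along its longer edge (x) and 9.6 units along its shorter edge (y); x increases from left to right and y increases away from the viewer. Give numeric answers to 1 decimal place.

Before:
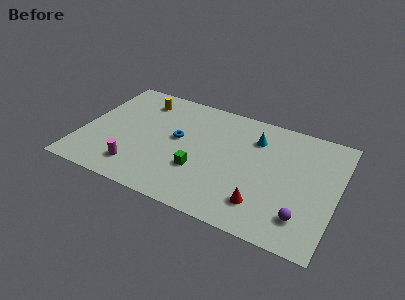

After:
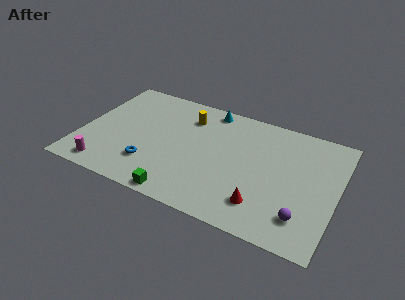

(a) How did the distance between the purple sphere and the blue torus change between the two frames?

+0.7

Before: roughly 8.6 units apart; after: 9.3. That's 0.7 units further apart.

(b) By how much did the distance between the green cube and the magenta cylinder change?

+0.8

They were about 3.9 units apart before and 4.7 after — 0.8 units further apart.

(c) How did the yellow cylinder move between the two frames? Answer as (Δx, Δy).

(3.0, -0.4)

The yellow cylinder started near (3.2, 7.8) and ended near (6.2, 7.4).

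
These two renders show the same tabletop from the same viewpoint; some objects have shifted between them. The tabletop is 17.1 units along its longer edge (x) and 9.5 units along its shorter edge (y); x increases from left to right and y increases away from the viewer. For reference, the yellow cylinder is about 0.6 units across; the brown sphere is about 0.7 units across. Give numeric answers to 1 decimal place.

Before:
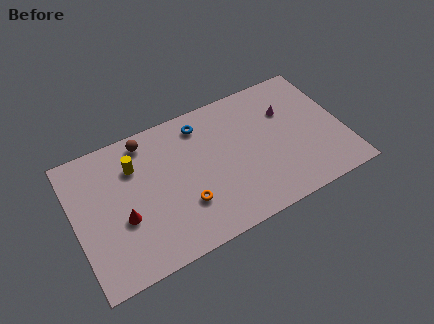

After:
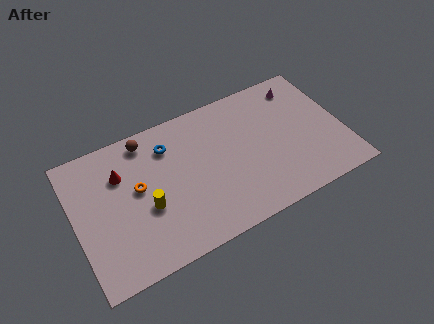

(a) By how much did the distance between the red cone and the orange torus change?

-2.2

The distance was about 3.9 in the first image and 1.7 in the second, so they moved 2.2 units closer together.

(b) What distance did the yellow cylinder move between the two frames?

3.1

The yellow cylinder was near (4.0, 6.9) before and (4.4, 3.8) after, so it travelled √(0.4² + 3.1²) ≈ 3.1 units.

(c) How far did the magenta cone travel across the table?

1.8

From (13.8, 6.5) to (14.9, 7.9), the magenta cone covered √(1.1² + 1.4²) ≈ 1.8 units.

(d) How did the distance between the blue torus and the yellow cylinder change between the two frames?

-0.6

Before: roughly 4.5 units apart; after: 3.9. That's 0.6 units closer together.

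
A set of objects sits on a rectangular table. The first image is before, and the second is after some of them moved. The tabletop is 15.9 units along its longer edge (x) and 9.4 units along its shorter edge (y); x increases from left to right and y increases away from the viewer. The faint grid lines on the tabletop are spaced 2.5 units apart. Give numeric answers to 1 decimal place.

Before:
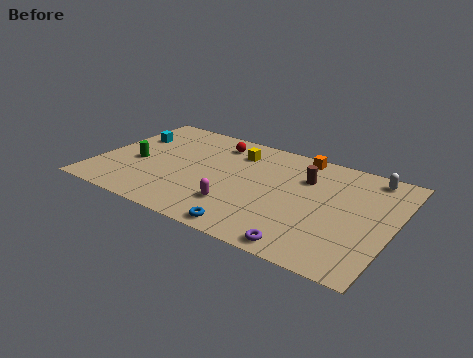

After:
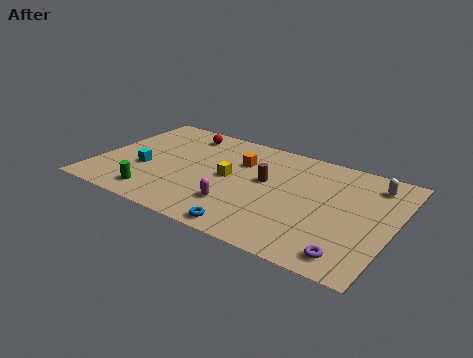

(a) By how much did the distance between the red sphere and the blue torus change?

+1.1

They were about 7.4 units apart before and 8.5 after — 1.1 units further apart.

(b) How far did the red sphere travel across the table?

1.9

The red sphere was near (5.9, 7.7) before and (4.0, 7.9) after, so it travelled √(1.9² + 0.2²) ≈ 1.9 units.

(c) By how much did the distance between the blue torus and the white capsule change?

-0.4

Before: roughly 9.2 units apart; after: 8.8. That's 0.4 units closer together.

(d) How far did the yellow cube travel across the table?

2.5

The yellow cube moved from about (7.1, 7.3) to (7.1, 4.8), a distance of √(0.0² + 2.5²) ≈ 2.5.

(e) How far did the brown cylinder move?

2.3

The brown cylinder moved from about (11.0, 6.6) to (9.0, 5.4), a distance of √(2.0² + 1.2²) ≈ 2.3.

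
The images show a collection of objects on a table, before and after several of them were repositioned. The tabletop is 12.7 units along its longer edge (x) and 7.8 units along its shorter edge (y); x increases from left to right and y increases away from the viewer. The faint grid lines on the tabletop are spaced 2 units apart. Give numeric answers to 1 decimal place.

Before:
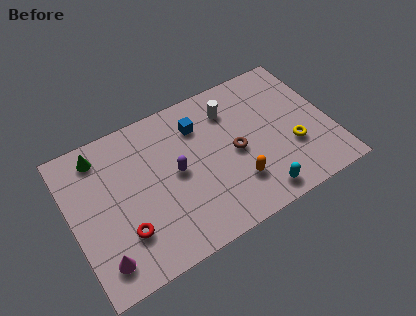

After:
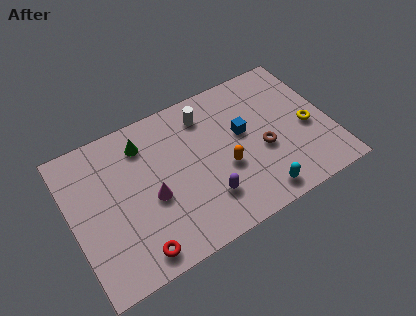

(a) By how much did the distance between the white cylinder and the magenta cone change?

-4.1

They were about 8.4 units apart before and 4.3 after — 4.1 units closer together.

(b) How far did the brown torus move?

1.4

From (8.0, 3.7) to (9.3, 3.2), the brown torus covered √(1.3² + 0.5²) ≈ 1.4 units.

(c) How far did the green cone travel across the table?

2.1

From (1.7, 6.6) to (3.8, 6.2), the green cone covered √(2.1² + 0.4²) ≈ 2.1 units.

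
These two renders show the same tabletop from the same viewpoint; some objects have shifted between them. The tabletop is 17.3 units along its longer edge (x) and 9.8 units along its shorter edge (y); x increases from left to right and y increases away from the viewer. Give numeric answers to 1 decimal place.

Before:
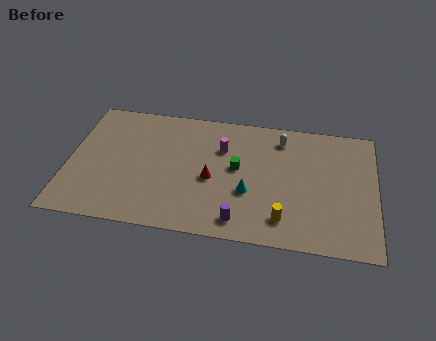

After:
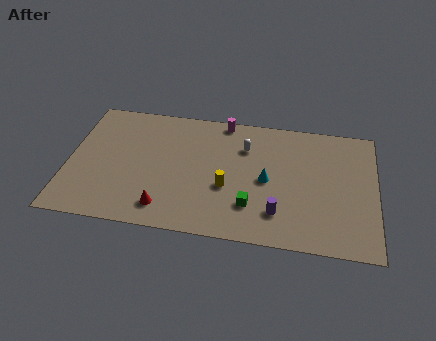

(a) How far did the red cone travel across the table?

3.6

The red cone moved from about (8.1, 4.3) to (5.6, 1.7), a distance of √(2.5² + 2.6²) ≈ 3.6.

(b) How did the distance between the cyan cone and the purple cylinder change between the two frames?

+0.3

Before: roughly 2.2 units apart; after: 2.5. That's 0.3 units further apart.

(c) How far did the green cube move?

2.9

The green cube moved from about (9.5, 5.4) to (10.4, 2.6), a distance of √(0.9² + 2.8²) ≈ 2.9.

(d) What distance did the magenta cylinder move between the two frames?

2.2

The magenta cylinder was near (8.6, 6.8) before and (8.6, 9.0) after, so it travelled √(0.0² + 2.2²) ≈ 2.2 units.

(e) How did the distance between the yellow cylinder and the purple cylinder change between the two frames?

+0.8

Before: roughly 2.5 units apart; after: 3.3. That's 0.8 units further apart.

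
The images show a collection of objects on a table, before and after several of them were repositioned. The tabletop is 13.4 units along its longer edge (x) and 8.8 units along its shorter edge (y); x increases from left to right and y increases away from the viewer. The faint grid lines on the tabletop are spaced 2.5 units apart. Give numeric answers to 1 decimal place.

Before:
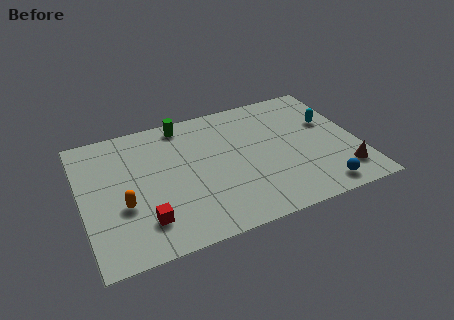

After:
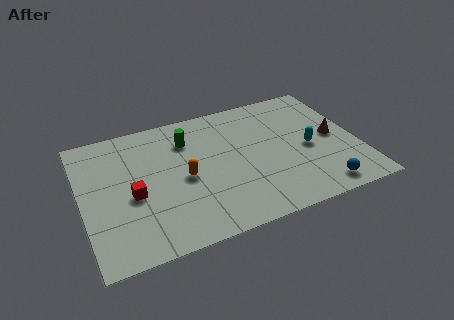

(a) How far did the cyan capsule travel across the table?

1.9

From (12.2, 5.5) to (11.0, 4.0), the cyan capsule covered √(1.2² + 1.5²) ≈ 1.9 units.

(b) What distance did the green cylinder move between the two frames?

1.2

The green cylinder was near (5.2, 7.8) before and (5.3, 6.6) after, so it travelled √(0.1² + 1.2²) ≈ 1.2 units.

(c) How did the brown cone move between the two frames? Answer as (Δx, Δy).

(-0.1, 2.6)

The brown cone started near (12.4, 1.8) and ended near (12.3, 4.4).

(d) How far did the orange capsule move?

3.1

From (1.9, 3.3) to (4.9, 4.1), the orange capsule covered √(3.0² + 0.8²) ≈ 3.1 units.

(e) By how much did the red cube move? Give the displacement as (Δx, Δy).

(-0.4, 1.8)

The red cube was at about (2.8, 2.0) and moved to about (2.4, 3.8).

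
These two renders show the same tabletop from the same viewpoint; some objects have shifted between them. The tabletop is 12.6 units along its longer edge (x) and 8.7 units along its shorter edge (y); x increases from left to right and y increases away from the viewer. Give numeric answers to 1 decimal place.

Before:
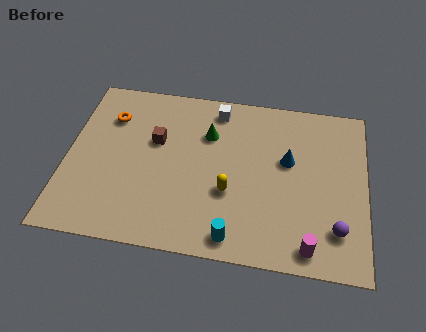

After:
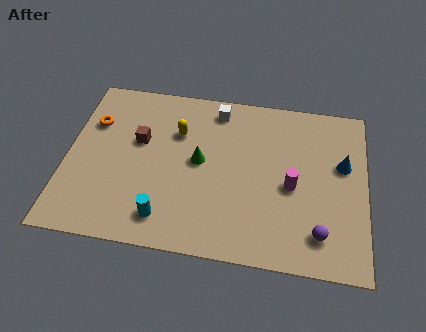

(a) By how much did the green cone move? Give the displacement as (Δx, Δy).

(-0.3, -1.5)

From the two frames, the green cone sits at roughly (5.9, 6.1) before and (5.6, 4.6) after.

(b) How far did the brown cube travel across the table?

0.7

The brown cube was near (3.7, 5.4) before and (3.0, 5.3) after, so it travelled √(0.7² + 0.1²) ≈ 0.7 units.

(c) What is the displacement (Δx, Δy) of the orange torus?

(-0.7, -0.4)

From the two frames, the orange torus sits at roughly (1.7, 6.4) before and (1.0, 6.0) after.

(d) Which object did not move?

the white cube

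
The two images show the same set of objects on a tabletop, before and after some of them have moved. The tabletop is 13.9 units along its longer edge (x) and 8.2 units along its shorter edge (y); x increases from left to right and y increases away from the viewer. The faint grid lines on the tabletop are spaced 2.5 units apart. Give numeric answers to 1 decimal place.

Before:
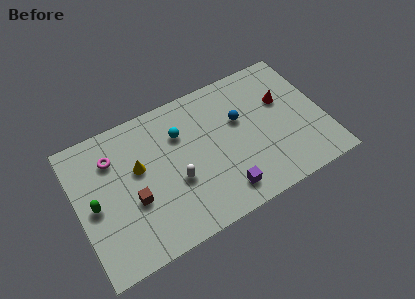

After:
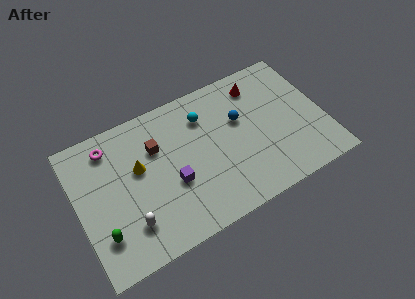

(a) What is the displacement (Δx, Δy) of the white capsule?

(-2.8, -1.2)

The white capsule was at about (5.4, 3.2) and moved to about (2.6, 2.0).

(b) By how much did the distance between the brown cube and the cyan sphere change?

-1.1

The distance was about 4.0 in the first image and 2.9 in the second, so they moved 1.1 units closer together.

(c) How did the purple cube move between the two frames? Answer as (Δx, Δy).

(-2.6, 1.8)

The purple cube was at about (7.8, 1.4) and moved to about (5.2, 3.2).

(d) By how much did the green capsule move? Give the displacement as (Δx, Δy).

(0.2, -1.8)

The green capsule started near (0.9, 3.9) and ended near (1.1, 2.1).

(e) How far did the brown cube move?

2.9

The brown cube was near (3.0, 3.2) before and (4.6, 5.6) after, so it travelled √(1.6² + 2.4²) ≈ 2.9 units.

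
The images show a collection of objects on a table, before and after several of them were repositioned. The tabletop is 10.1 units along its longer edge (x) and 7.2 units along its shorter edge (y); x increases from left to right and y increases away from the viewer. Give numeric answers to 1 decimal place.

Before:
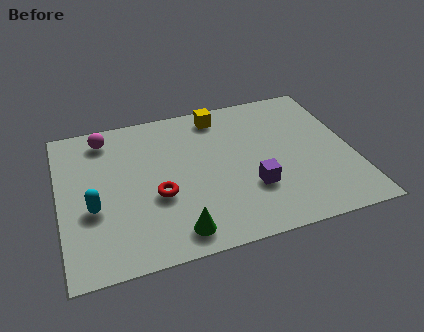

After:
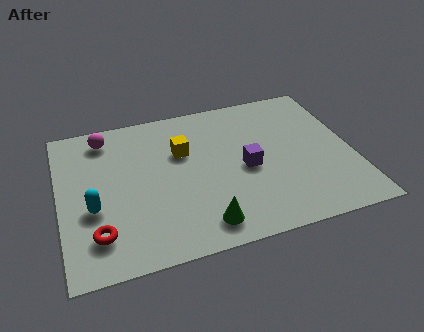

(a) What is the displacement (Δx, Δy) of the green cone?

(0.9, 0.1)

From the two frames, the green cone sits at roughly (3.8, 1.0) before and (4.7, 1.1) after.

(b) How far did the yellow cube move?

2.1

The yellow cube was near (5.7, 6.2) before and (4.3, 4.7) after, so it travelled √(1.4² + 1.5²) ≈ 2.1 units.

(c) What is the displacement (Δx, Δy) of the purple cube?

(-0.1, 1.0)

The purple cube started near (6.5, 2.3) and ended near (6.4, 3.3).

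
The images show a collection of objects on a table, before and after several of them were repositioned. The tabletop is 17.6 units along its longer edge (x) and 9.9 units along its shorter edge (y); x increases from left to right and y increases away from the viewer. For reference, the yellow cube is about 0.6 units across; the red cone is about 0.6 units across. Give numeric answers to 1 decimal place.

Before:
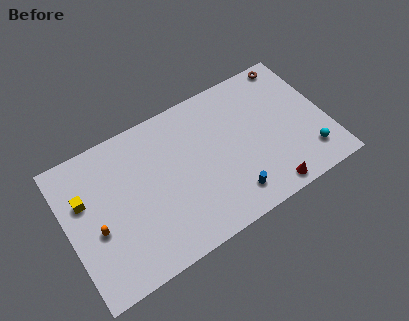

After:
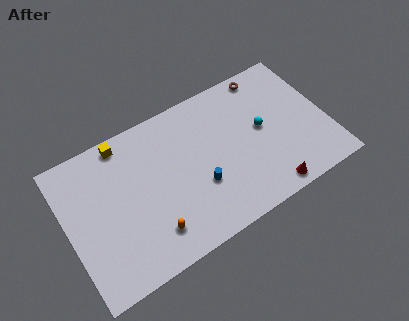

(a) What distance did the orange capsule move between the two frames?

3.9

From (1.8, 4.1) to (5.2, 2.1), the orange capsule covered √(3.4² + 2.0²) ≈ 3.9 units.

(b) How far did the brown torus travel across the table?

1.8

From (16.0, 9.0) to (14.2, 8.9), the brown torus covered √(1.8² + 0.1²) ≈ 1.8 units.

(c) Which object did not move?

the red cone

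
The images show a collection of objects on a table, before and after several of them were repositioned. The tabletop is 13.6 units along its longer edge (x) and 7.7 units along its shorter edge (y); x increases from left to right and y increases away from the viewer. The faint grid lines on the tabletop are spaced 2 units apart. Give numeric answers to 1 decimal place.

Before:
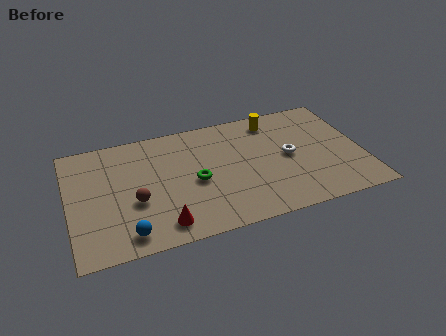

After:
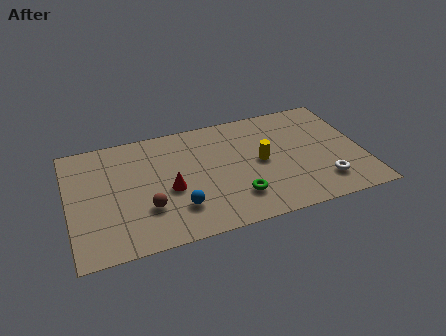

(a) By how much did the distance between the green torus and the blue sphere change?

-1.4

Before: roughly 4.1 units apart; after: 2.7. That's 1.4 units closer together.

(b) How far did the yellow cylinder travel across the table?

2.7

The yellow cylinder was near (9.7, 6.5) before and (8.9, 3.9) after, so it travelled √(0.8² + 2.6²) ≈ 2.7 units.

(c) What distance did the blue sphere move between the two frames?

2.6

The blue sphere was near (2.5, 1.1) before and (4.9, 2.0) after, so it travelled √(2.4² + 0.9²) ≈ 2.6 units.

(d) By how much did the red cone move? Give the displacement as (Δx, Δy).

(0.5, 2.1)

From the two frames, the red cone sits at roughly (4.1, 1.2) before and (4.6, 3.3) after.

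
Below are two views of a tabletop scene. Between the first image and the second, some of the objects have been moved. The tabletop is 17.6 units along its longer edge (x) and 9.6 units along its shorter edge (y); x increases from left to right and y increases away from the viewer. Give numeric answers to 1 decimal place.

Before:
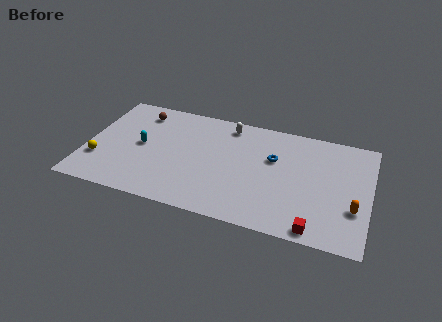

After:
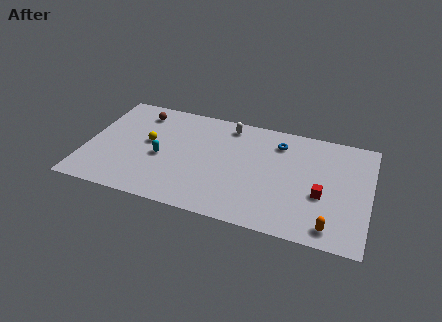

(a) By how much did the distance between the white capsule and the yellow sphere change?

-3.7

They were about 9.4 units apart before and 5.7 after — 3.7 units closer together.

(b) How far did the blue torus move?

1.5

The blue torus was near (11.6, 6.1) before and (11.8, 7.6) after, so it travelled √(0.2² + 1.5²) ≈ 1.5 units.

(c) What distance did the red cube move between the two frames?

2.9

The red cube was near (14.5, 0.9) before and (14.7, 3.8) after, so it travelled √(0.2² + 2.9²) ≈ 2.9 units.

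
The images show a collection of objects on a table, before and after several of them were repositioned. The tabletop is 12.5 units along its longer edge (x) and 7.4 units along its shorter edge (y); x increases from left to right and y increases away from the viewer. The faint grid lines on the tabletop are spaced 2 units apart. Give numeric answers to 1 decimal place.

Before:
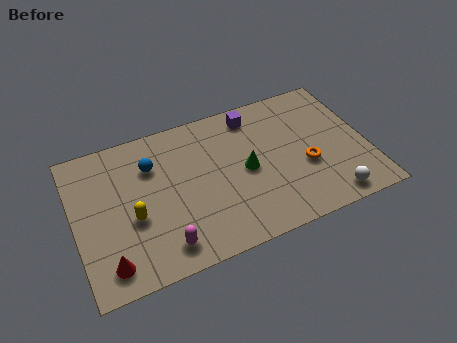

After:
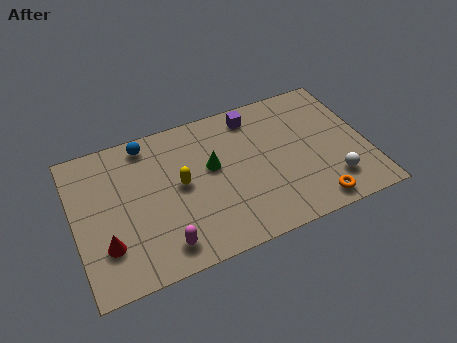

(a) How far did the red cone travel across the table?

0.9

From (1.2, 1.2) to (1.2, 2.1), the red cone covered √(0.0² + 0.9²) ≈ 0.9 units.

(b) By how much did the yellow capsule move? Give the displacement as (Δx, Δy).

(2.1, 0.9)

The yellow capsule was at about (2.4, 3.0) and moved to about (4.5, 3.9).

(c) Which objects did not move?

the purple cube and the magenta capsule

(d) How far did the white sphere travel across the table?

0.8

From (10.6, 0.9) to (10.8, 1.7), the white sphere covered √(0.2² + 0.8²) ≈ 0.8 units.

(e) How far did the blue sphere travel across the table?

1.2

From (3.4, 5.3) to (3.3, 6.5), the blue sphere covered √(0.1² + 1.2²) ≈ 1.2 units.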